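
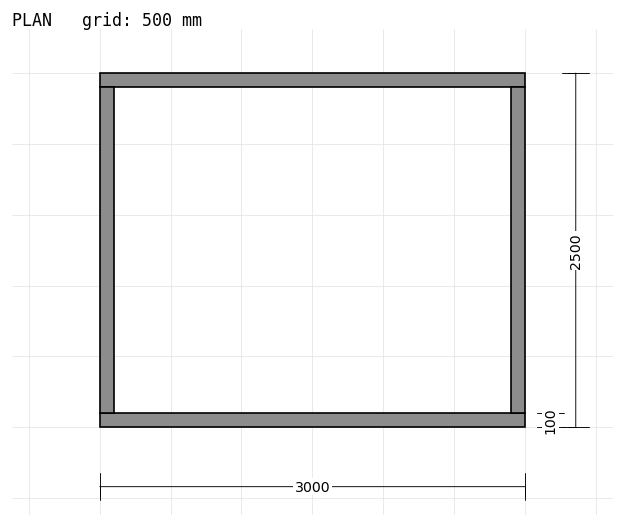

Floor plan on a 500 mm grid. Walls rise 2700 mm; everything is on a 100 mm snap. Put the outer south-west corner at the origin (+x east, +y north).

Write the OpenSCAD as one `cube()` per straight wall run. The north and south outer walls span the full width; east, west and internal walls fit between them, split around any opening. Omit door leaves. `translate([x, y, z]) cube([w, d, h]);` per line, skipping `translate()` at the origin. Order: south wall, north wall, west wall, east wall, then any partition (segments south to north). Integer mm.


cube([3000, 100, 2700]);
translate([0, 2400, 0]) cube([3000, 100, 2700]);
translate([0, 100, 0]) cube([100, 2300, 2700]);
translate([2900, 100, 0]) cube([100, 2300, 2700]);


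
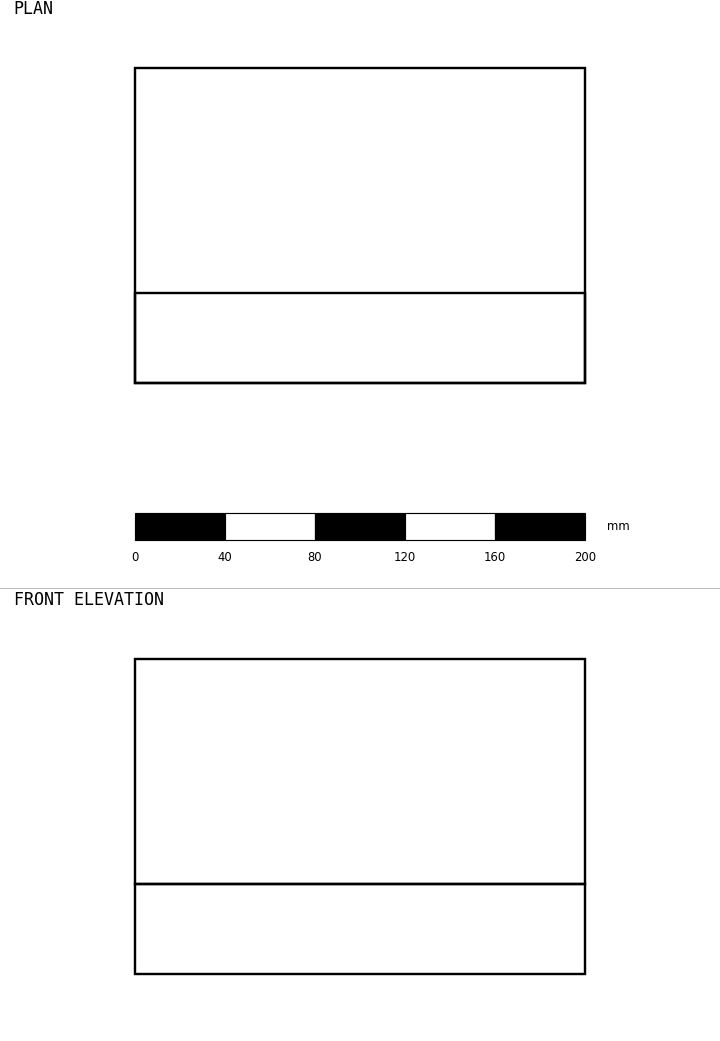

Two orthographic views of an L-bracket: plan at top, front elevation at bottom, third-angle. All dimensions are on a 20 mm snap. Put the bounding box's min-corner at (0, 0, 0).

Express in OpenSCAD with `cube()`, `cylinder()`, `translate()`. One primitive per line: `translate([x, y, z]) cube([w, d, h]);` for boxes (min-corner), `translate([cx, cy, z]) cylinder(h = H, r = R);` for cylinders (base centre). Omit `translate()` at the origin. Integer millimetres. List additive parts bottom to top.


cube([200, 140, 40]);
translate([0, 0, 40]) cube([200, 40, 100]);


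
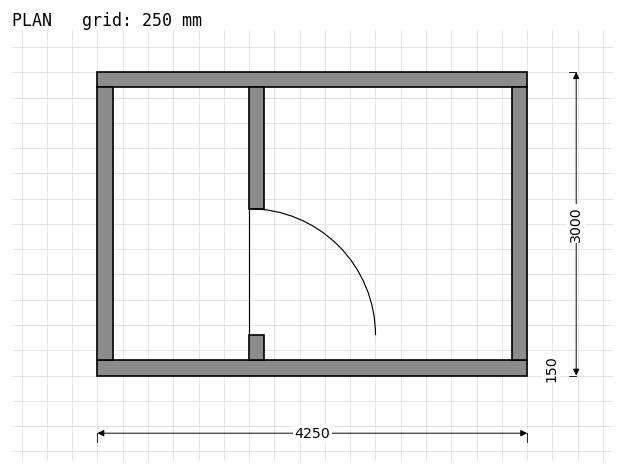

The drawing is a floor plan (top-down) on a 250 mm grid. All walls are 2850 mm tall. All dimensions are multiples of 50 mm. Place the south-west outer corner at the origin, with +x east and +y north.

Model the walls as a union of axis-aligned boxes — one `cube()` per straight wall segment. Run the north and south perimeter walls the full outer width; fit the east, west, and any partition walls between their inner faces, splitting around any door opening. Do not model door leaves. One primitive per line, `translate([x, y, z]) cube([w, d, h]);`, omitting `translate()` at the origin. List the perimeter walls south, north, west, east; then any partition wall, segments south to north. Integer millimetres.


cube([4250, 150, 2850]);
translate([0, 2850, 0]) cube([4250, 150, 2850]);
translate([0, 150, 0]) cube([150, 2700, 2850]);
translate([4100, 150, 0]) cube([150, 2700, 2850]);
translate([1500, 150, 0]) cube([150, 250, 2850]);
translate([1500, 1650, 0]) cube([150, 1200, 2850]);


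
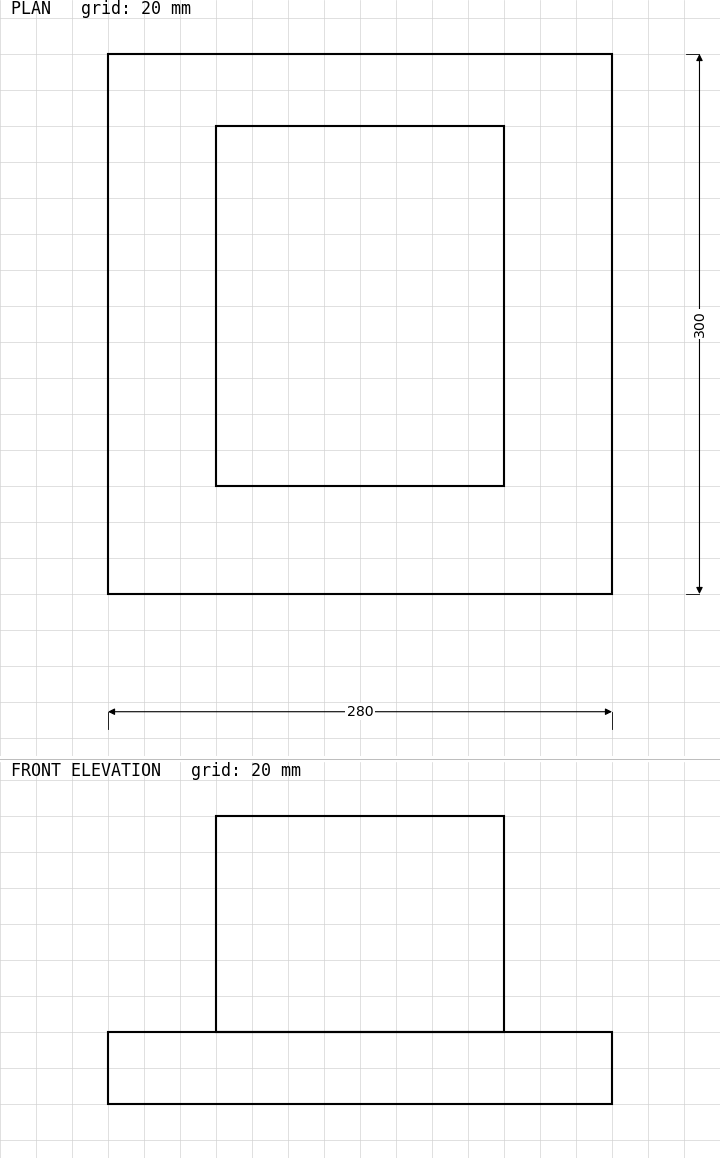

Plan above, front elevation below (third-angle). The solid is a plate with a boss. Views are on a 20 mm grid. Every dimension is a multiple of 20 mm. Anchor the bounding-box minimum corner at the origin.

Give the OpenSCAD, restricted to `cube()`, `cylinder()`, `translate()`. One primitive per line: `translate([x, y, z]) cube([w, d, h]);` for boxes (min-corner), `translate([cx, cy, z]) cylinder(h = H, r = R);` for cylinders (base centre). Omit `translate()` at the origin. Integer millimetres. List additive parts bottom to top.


cube([280, 300, 40]);
translate([60, 60, 40]) cube([160, 200, 120]);


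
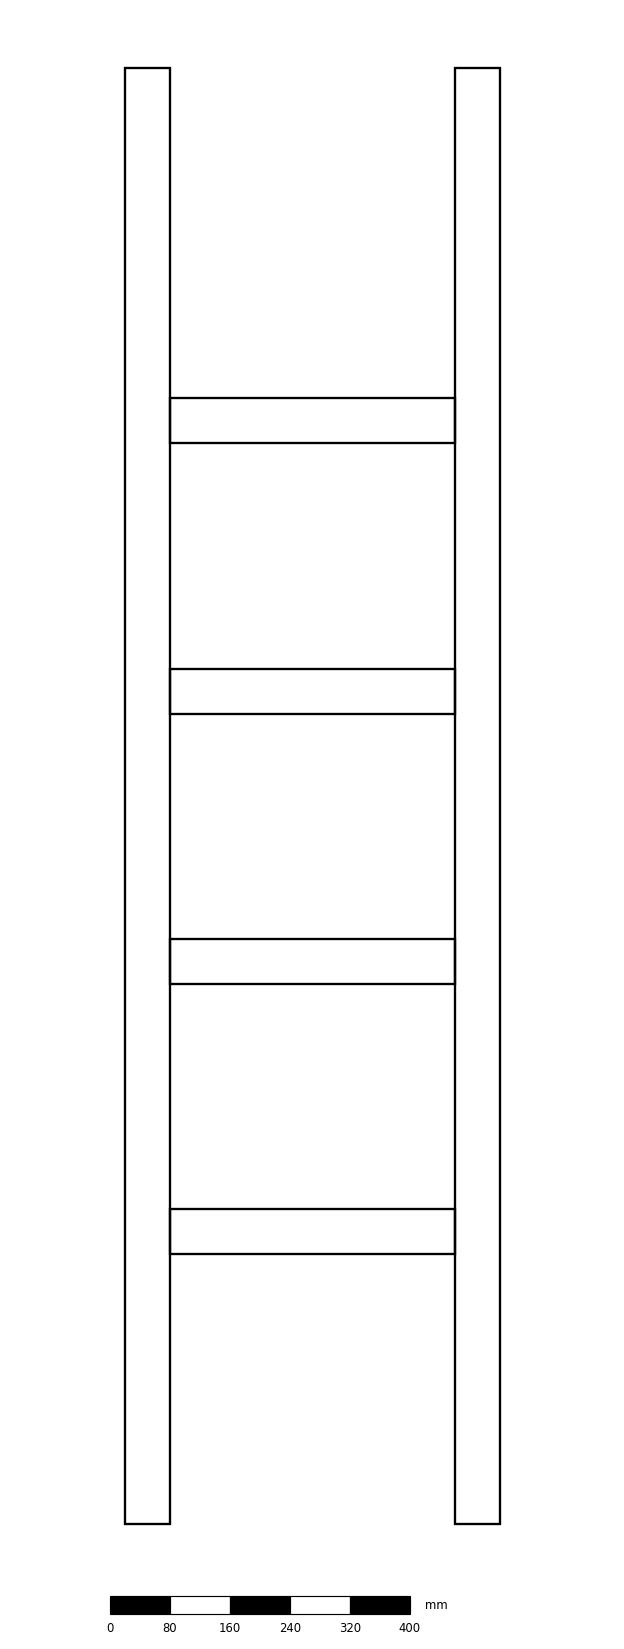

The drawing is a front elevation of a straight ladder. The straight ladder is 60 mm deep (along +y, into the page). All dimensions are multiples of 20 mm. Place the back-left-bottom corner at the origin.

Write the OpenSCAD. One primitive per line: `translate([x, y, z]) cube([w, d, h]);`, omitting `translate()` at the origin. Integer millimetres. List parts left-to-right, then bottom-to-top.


cube([60, 60, 1940]);
translate([60, 0, 360]) cube([380, 60, 60]);
translate([60, 0, 720]) cube([380, 60, 60]);
translate([60, 0, 1080]) cube([380, 60, 60]);
translate([60, 0, 1440]) cube([380, 60, 60]);
translate([440, 0, 0]) cube([60, 60, 1940]);


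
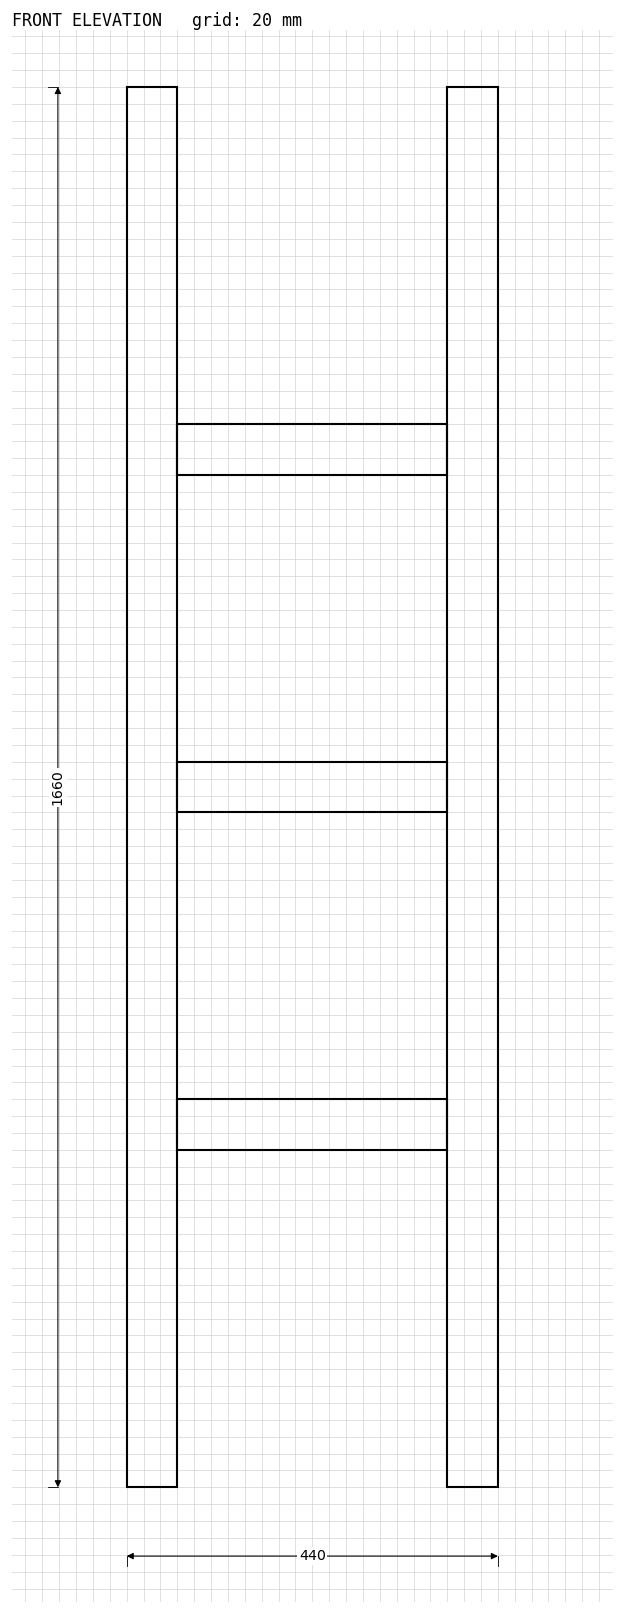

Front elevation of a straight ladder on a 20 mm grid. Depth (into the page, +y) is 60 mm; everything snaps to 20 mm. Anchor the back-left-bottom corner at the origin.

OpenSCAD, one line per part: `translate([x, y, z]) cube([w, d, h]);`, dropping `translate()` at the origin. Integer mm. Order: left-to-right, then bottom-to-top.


cube([60, 60, 1660]);
translate([60, 0, 400]) cube([320, 60, 60]);
translate([60, 0, 800]) cube([320, 60, 60]);
translate([60, 0, 1200]) cube([320, 60, 60]);
translate([380, 0, 0]) cube([60, 60, 1660]);


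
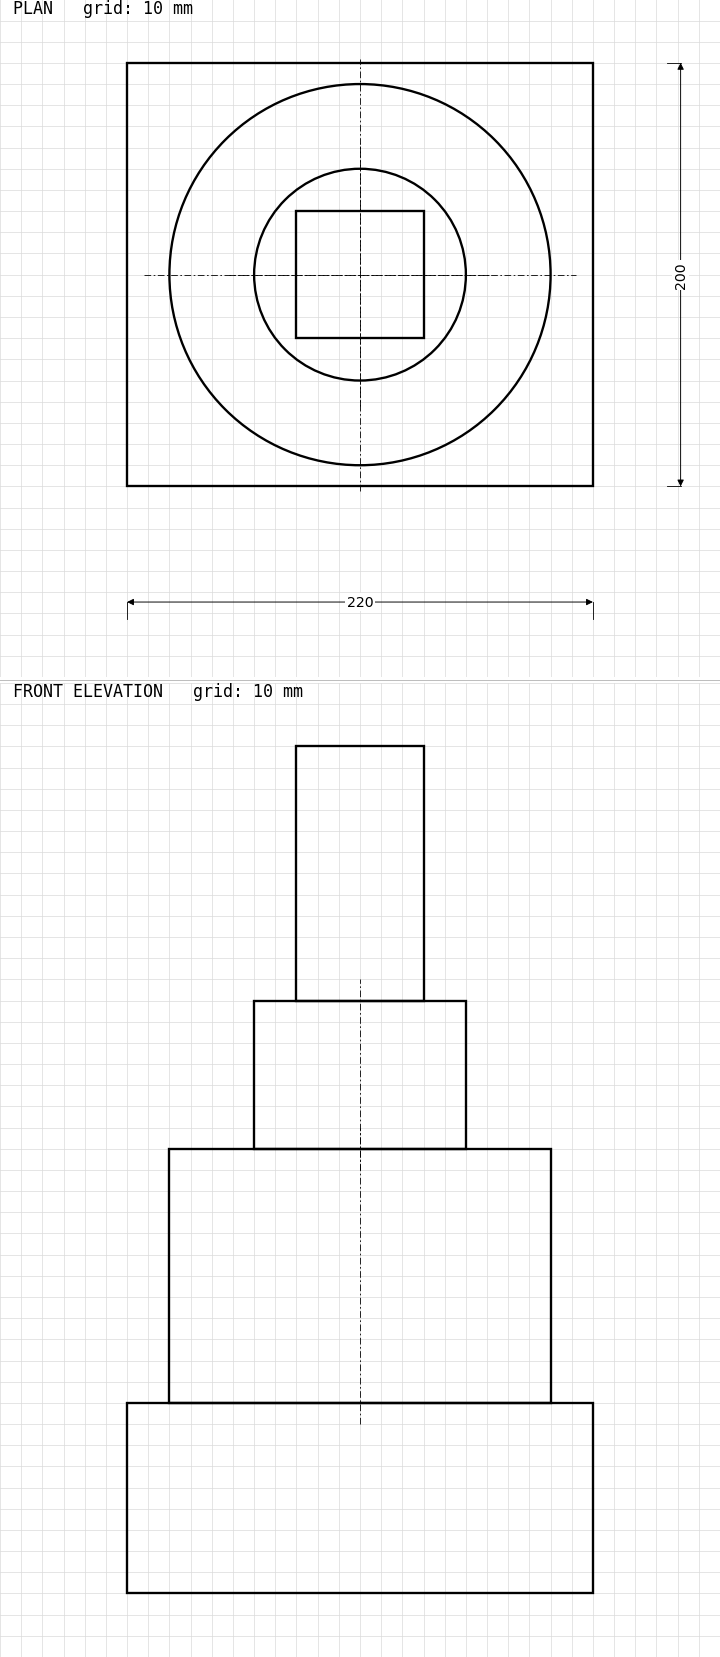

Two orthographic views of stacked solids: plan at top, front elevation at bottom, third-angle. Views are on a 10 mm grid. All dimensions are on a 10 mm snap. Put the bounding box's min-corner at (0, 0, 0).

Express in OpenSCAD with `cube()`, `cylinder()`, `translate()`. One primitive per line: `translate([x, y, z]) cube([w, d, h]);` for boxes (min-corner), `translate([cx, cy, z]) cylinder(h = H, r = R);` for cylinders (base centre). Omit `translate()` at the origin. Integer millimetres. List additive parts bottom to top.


cube([220, 200, 90]);
translate([110, 100, 90]) cylinder(h = 120, r = 90);
translate([110, 100, 210]) cylinder(h = 70, r = 50);
translate([80, 70, 280]) cube([60, 60, 120]);


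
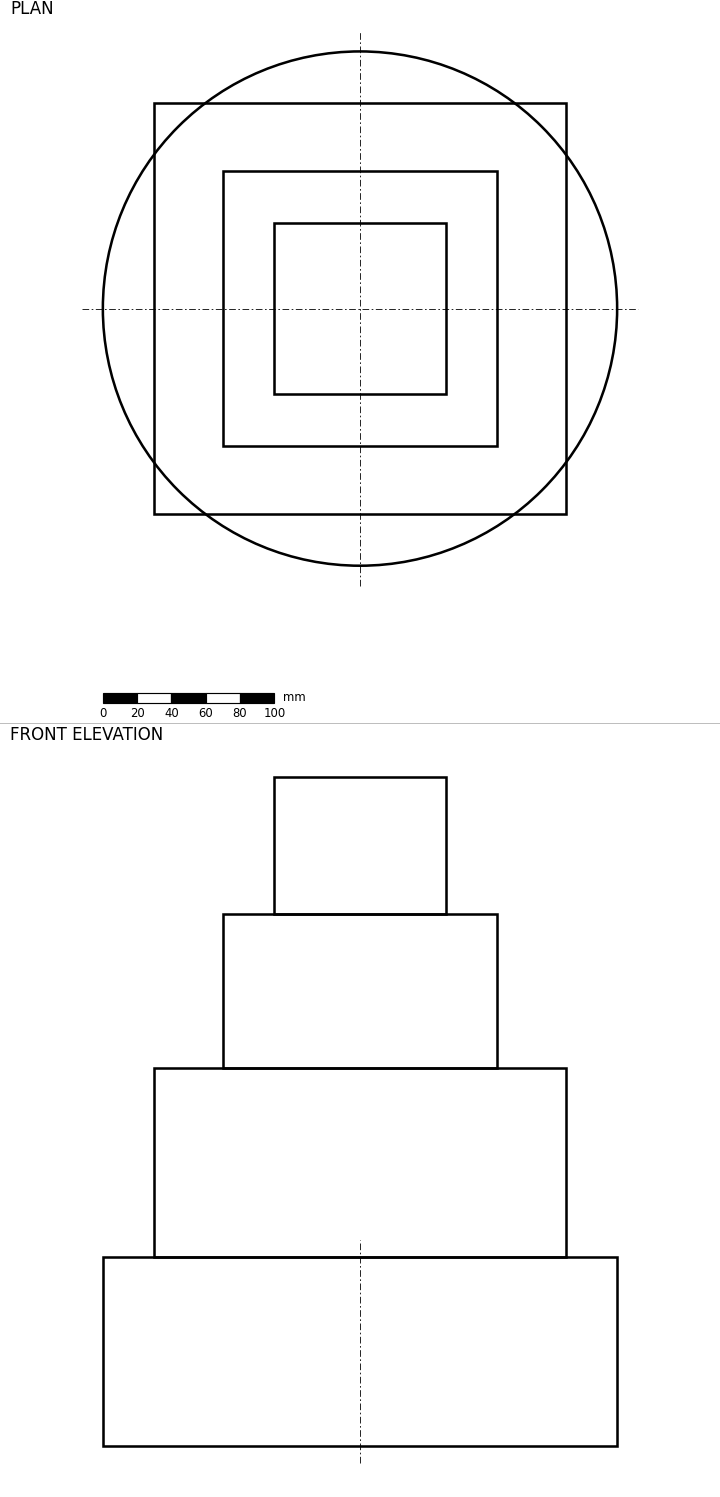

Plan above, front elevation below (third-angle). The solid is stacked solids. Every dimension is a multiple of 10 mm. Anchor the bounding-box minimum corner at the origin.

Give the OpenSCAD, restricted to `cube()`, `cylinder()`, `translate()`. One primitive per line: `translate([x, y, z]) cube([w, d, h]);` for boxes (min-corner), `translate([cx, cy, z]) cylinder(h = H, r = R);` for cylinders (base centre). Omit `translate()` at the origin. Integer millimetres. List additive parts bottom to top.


translate([150, 150, 0]) cylinder(h = 110, r = 150);
translate([30, 30, 110]) cube([240, 240, 110]);
translate([70, 70, 220]) cube([160, 160, 90]);
translate([100, 100, 310]) cube([100, 100, 80]);


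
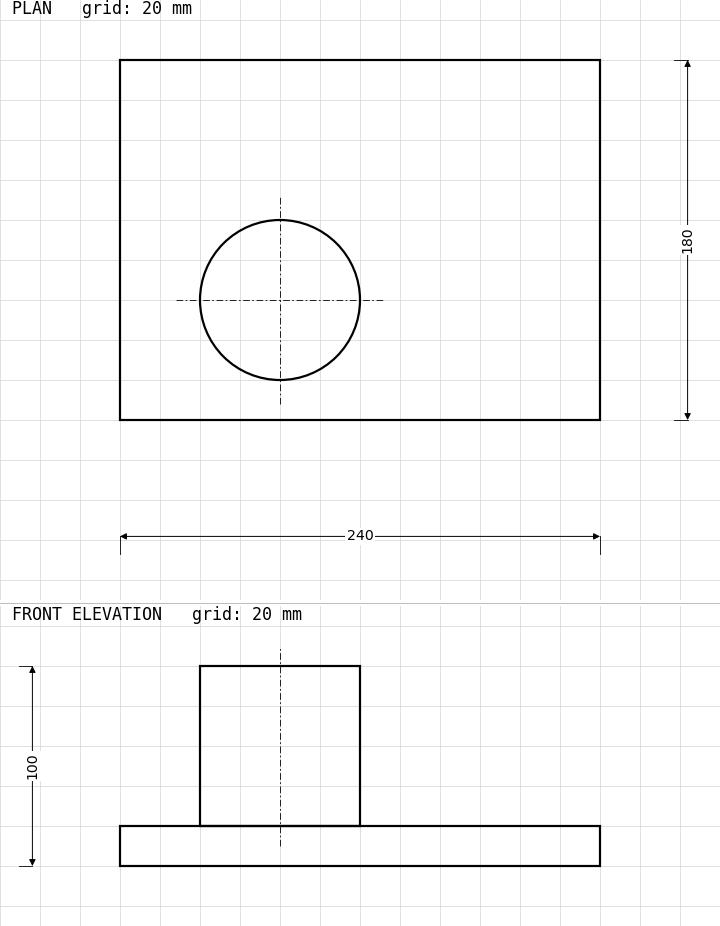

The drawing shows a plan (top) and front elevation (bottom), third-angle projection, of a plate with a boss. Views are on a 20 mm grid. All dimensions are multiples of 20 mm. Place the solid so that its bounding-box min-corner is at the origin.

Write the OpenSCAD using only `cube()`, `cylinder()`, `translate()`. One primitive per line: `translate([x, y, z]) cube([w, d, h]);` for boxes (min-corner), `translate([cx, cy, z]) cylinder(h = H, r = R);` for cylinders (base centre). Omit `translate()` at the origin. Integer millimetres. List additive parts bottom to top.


cube([240, 180, 20]);
translate([80, 60, 20]) cylinder(h = 80, r = 40);


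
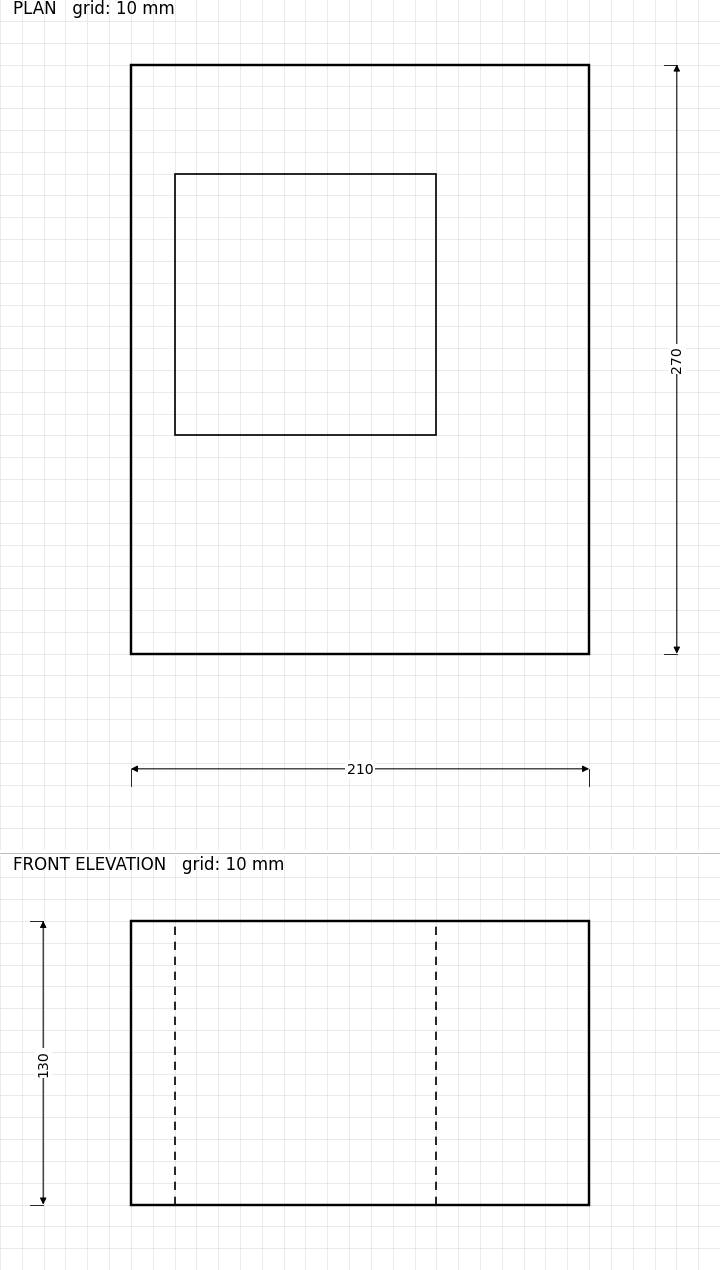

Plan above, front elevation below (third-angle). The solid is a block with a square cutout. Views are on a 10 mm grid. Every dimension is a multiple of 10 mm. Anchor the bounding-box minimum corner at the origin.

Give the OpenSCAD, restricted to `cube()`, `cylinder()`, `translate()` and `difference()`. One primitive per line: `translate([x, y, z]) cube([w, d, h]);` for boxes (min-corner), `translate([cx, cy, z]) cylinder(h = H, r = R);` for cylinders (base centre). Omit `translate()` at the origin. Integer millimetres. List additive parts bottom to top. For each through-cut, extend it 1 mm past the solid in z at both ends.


difference() {
  cube([210, 270, 130]);
  translate([20, 100, -1]) cube([120, 120, 132]);
}


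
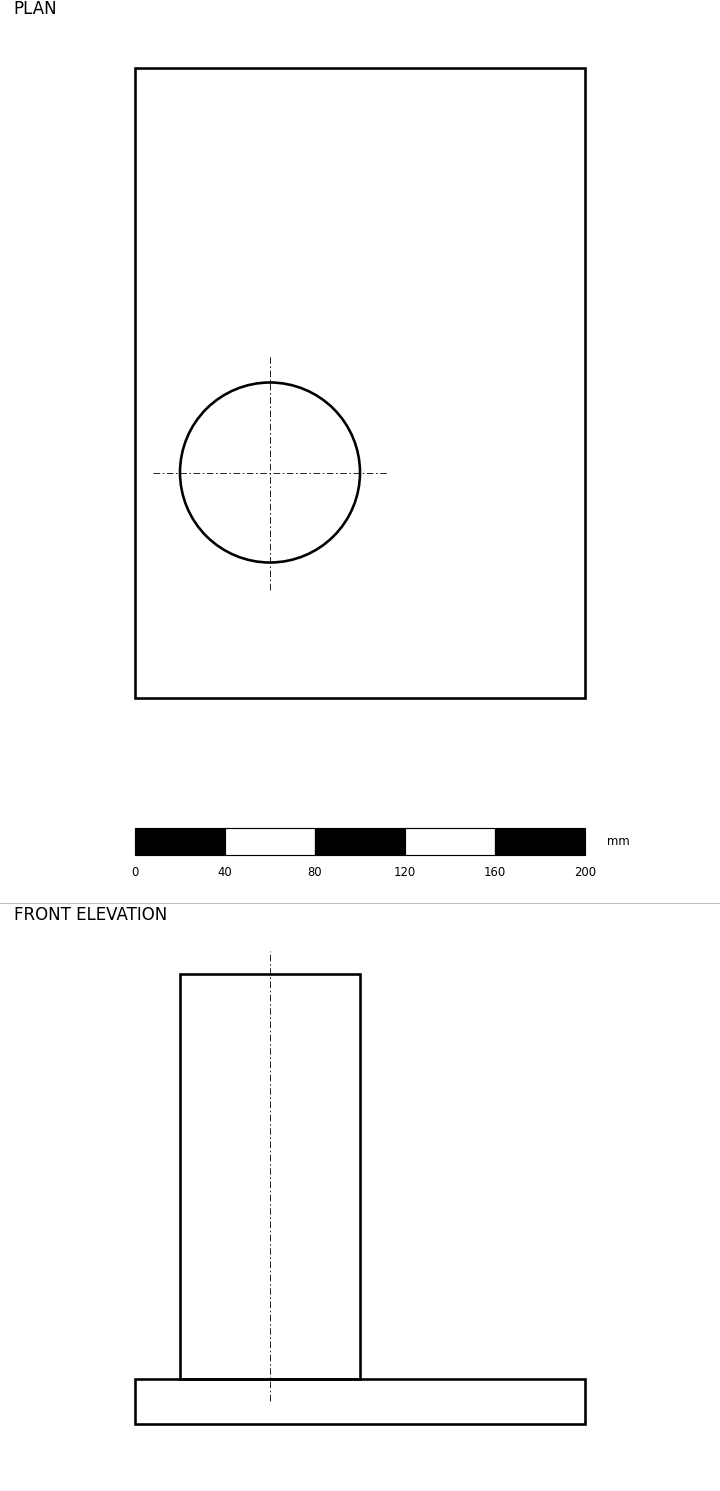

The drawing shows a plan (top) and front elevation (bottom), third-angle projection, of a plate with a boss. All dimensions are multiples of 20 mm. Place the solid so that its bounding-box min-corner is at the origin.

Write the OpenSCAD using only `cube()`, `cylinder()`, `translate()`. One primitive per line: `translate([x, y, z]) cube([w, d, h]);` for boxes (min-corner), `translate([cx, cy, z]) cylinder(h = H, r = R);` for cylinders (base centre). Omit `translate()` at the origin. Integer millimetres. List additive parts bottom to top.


cube([200, 280, 20]);
translate([60, 100, 20]) cylinder(h = 180, r = 40);


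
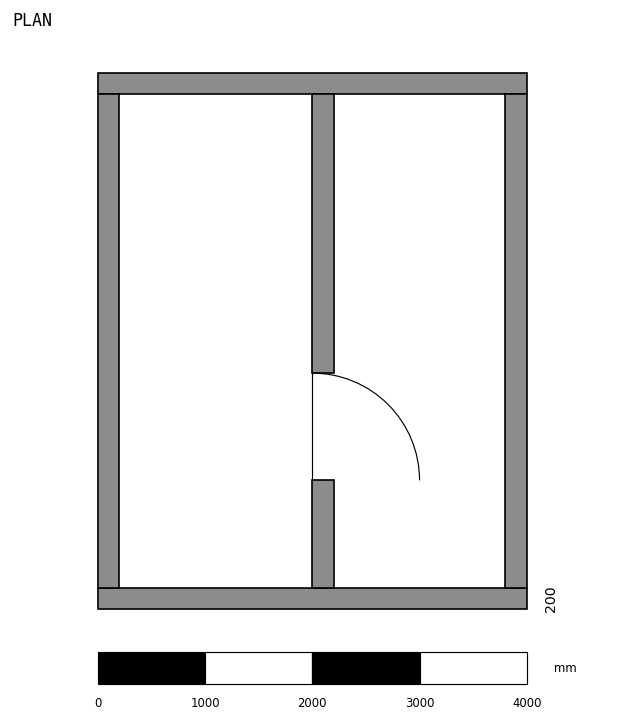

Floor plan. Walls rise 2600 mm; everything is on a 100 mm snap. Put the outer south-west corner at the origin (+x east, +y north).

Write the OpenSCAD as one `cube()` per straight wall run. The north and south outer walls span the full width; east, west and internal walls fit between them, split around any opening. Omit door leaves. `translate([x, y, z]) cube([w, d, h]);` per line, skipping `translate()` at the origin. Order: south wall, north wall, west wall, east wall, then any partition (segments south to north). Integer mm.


cube([4000, 200, 2600]);
translate([0, 4800, 0]) cube([4000, 200, 2600]);
translate([0, 200, 0]) cube([200, 4600, 2600]);
translate([3800, 200, 0]) cube([200, 4600, 2600]);
translate([2000, 200, 0]) cube([200, 1000, 2600]);
translate([2000, 2200, 0]) cube([200, 2600, 2600]);


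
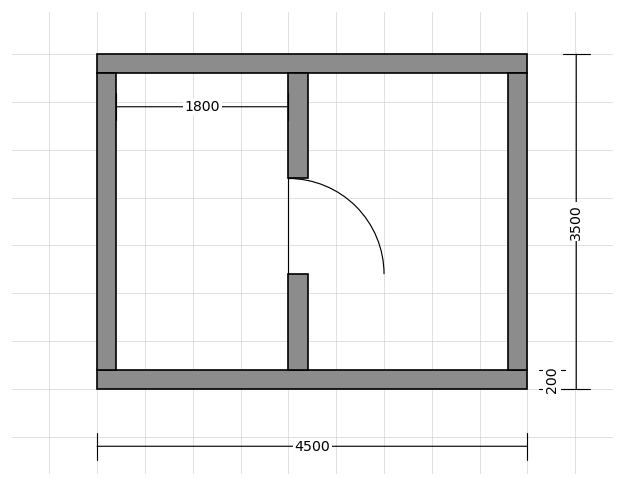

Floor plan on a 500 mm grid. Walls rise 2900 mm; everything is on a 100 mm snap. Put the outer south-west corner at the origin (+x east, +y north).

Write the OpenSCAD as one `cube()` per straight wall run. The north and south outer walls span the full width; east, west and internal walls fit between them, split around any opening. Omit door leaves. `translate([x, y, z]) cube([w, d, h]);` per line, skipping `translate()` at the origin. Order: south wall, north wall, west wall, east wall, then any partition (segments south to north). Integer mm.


cube([4500, 200, 2900]);
translate([0, 3300, 0]) cube([4500, 200, 2900]);
translate([0, 200, 0]) cube([200, 3100, 2900]);
translate([4300, 200, 0]) cube([200, 3100, 2900]);
translate([2000, 200, 0]) cube([200, 1000, 2900]);
translate([2000, 2200, 0]) cube([200, 1100, 2900]);


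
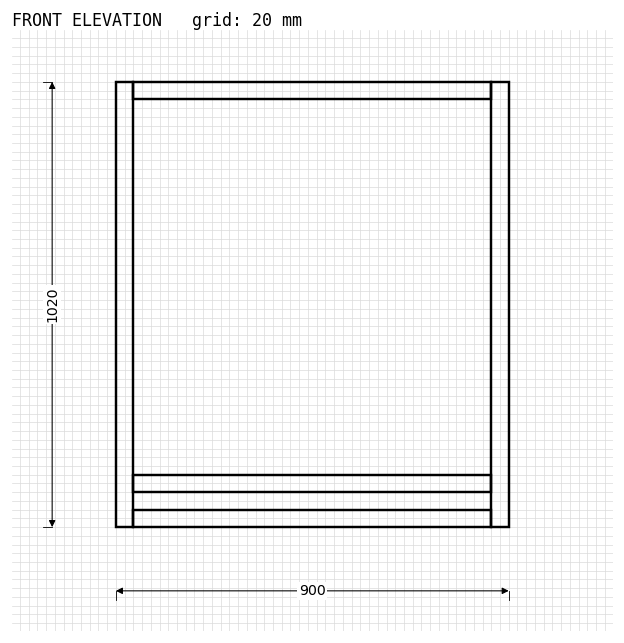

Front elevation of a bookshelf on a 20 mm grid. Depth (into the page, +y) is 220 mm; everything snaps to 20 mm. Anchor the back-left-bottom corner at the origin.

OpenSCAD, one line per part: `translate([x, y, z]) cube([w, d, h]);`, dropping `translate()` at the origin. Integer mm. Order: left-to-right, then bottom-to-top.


cube([40, 220, 1020]);
translate([40, 0, 0]) cube([820, 220, 40]);
translate([40, 0, 80]) cube([820, 220, 40]);
translate([40, 0, 980]) cube([820, 220, 40]);
translate([860, 0, 0]) cube([40, 220, 1020]);


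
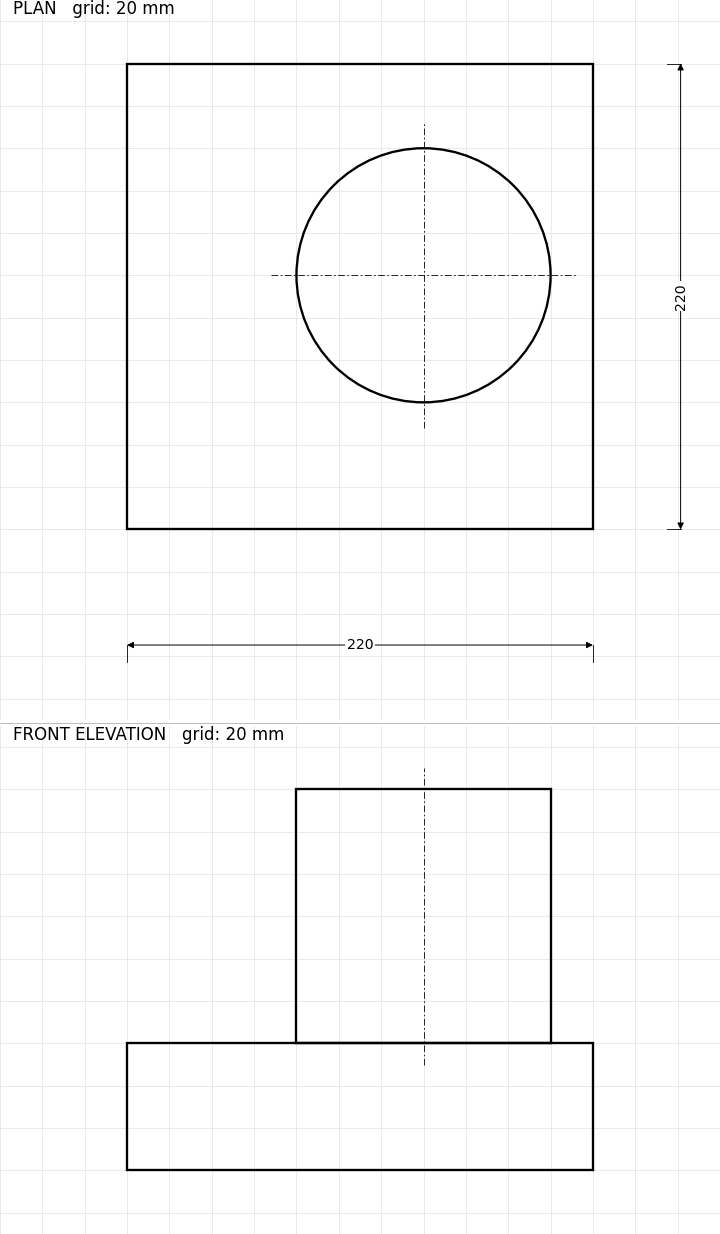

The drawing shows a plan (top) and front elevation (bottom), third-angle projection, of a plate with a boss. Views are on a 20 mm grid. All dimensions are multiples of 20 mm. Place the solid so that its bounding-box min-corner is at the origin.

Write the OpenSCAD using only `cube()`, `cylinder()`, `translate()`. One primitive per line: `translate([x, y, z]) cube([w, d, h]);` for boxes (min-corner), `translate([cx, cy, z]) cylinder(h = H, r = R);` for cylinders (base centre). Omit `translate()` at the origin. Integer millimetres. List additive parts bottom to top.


cube([220, 220, 60]);
translate([140, 120, 60]) cylinder(h = 120, r = 60);


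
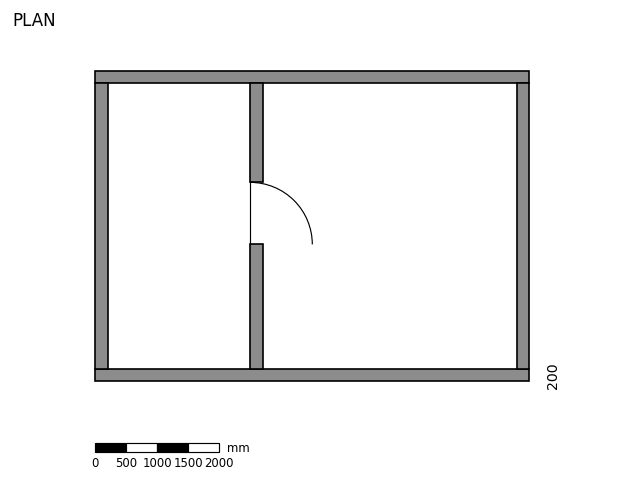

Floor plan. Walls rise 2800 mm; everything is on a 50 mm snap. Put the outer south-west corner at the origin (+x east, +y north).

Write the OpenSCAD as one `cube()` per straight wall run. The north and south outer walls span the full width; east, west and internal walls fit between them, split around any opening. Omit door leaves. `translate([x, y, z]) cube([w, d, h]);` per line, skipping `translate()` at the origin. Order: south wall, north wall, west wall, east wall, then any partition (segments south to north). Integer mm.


cube([7000, 200, 2800]);
translate([0, 4800, 0]) cube([7000, 200, 2800]);
translate([0, 200, 0]) cube([200, 4600, 2800]);
translate([6800, 200, 0]) cube([200, 4600, 2800]);
translate([2500, 200, 0]) cube([200, 2000, 2800]);
translate([2500, 3200, 0]) cube([200, 1600, 2800]);


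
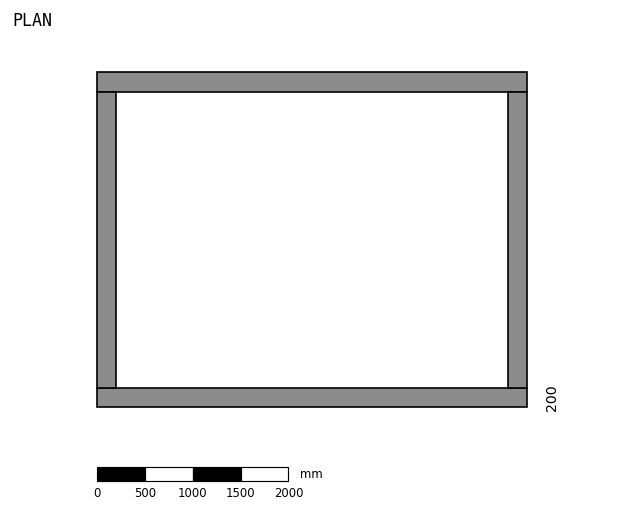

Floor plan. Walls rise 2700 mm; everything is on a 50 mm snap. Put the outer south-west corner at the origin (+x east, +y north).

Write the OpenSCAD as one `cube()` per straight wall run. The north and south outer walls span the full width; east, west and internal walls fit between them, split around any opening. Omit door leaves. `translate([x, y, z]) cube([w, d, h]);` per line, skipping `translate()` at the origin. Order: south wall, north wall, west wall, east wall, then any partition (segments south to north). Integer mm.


cube([4500, 200, 2700]);
translate([0, 3300, 0]) cube([4500, 200, 2700]);
translate([0, 200, 0]) cube([200, 3100, 2700]);
translate([4300, 200, 0]) cube([200, 3100, 2700]);


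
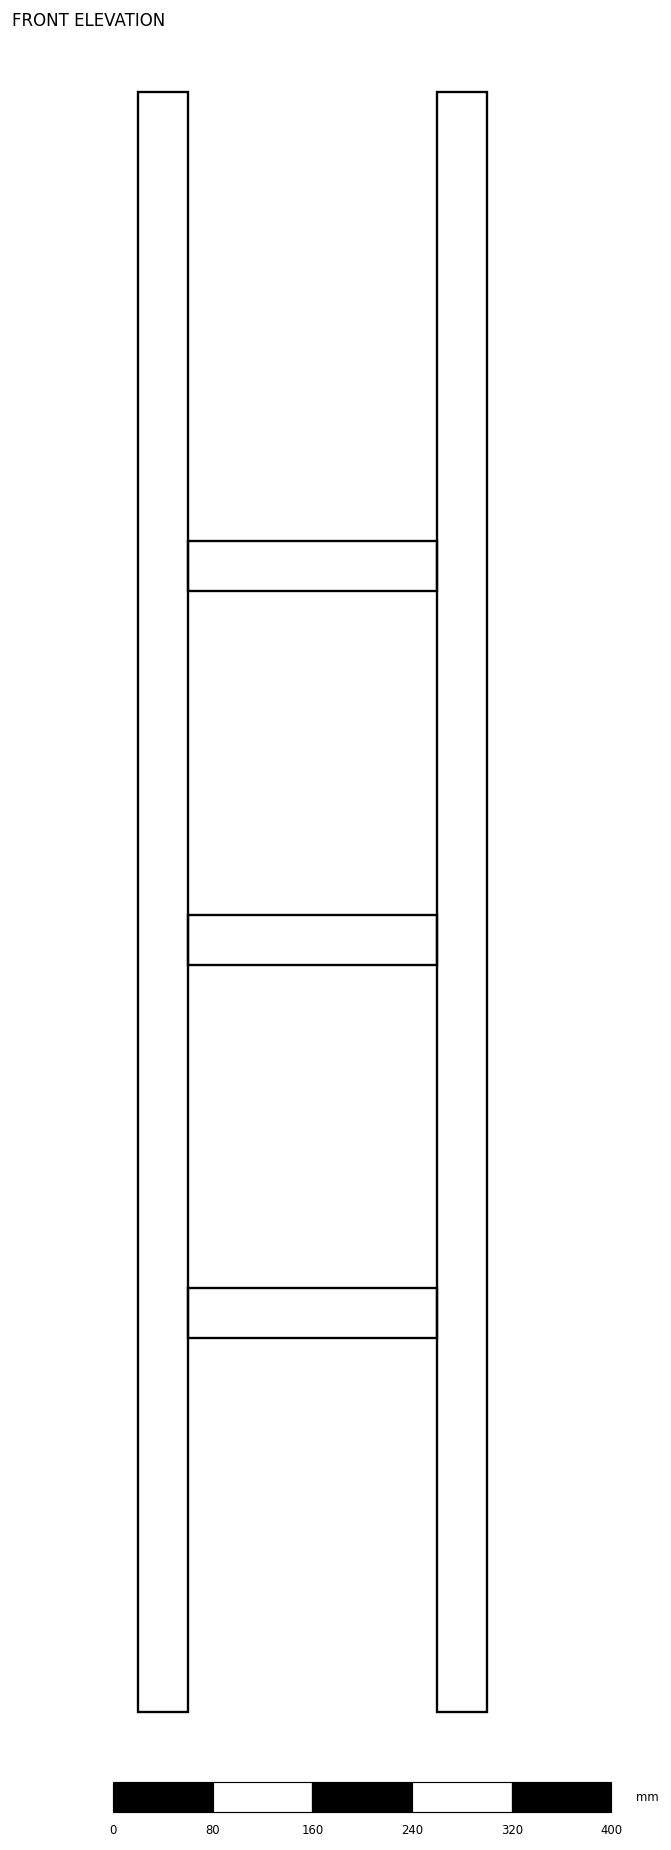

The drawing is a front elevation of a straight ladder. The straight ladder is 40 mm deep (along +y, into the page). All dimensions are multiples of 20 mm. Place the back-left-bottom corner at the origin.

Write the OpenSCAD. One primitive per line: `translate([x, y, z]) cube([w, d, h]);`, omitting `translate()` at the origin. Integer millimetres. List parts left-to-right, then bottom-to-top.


cube([40, 40, 1300]);
translate([40, 0, 300]) cube([200, 40, 40]);
translate([40, 0, 600]) cube([200, 40, 40]);
translate([40, 0, 900]) cube([200, 40, 40]);
translate([240, 0, 0]) cube([40, 40, 1300]);


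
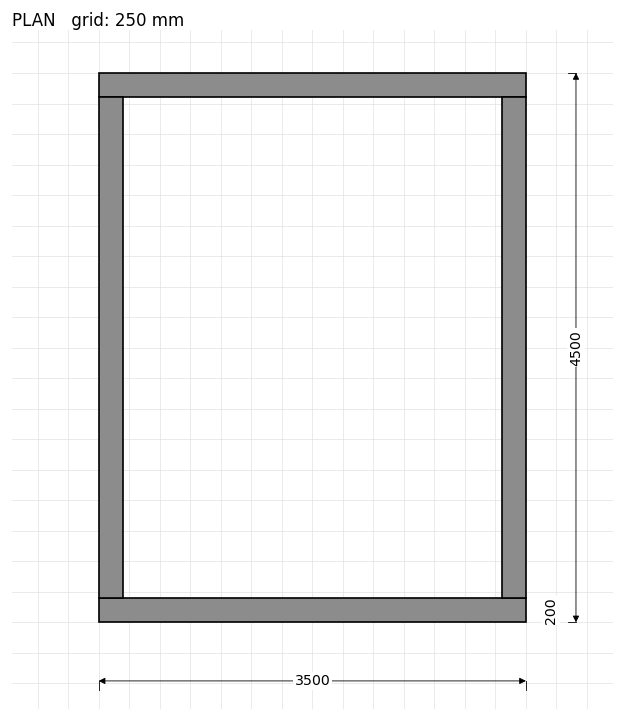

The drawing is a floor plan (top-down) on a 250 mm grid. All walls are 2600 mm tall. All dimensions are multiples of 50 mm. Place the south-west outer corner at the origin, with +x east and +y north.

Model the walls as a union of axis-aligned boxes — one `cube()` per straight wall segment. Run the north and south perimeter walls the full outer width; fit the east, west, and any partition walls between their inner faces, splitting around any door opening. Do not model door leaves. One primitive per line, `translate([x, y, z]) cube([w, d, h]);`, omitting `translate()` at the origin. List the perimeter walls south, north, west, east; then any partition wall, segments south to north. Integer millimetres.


cube([3500, 200, 2600]);
translate([0, 4300, 0]) cube([3500, 200, 2600]);
translate([0, 200, 0]) cube([200, 4100, 2600]);
translate([3300, 200, 0]) cube([200, 4100, 2600]);


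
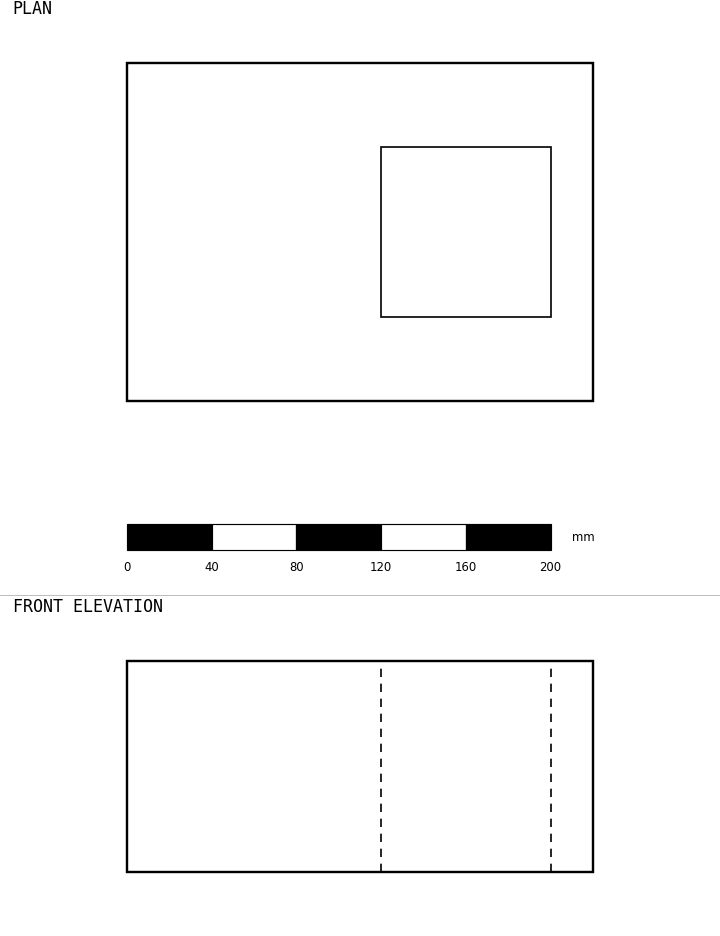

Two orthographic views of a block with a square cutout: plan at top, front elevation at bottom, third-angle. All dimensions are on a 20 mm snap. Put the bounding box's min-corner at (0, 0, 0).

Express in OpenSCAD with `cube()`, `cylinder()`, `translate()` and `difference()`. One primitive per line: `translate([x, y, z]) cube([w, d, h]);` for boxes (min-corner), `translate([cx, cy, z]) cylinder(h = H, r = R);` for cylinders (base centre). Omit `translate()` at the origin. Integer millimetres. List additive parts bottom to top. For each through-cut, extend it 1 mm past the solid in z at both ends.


difference() {
  cube([220, 160, 100]);
  translate([120, 40, -1]) cube([80, 80, 102]);
}


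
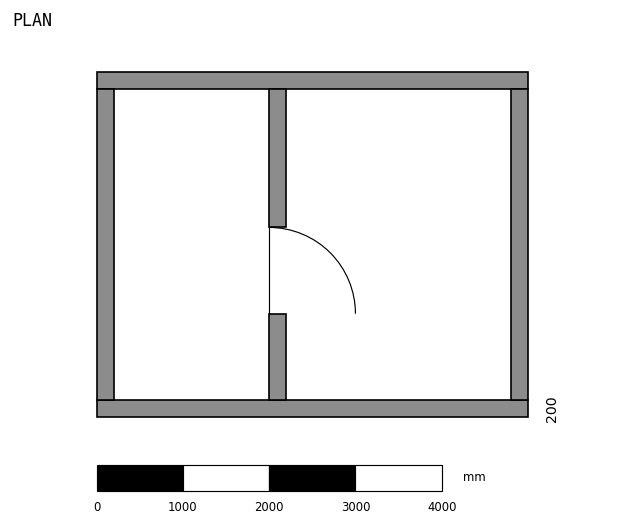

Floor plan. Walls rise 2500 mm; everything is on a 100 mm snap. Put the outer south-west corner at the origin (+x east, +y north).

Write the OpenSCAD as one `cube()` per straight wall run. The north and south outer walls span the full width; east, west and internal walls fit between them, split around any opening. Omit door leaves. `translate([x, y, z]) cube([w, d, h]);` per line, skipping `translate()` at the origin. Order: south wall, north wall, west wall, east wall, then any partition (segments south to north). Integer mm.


cube([5000, 200, 2500]);
translate([0, 3800, 0]) cube([5000, 200, 2500]);
translate([0, 200, 0]) cube([200, 3600, 2500]);
translate([4800, 200, 0]) cube([200, 3600, 2500]);
translate([2000, 200, 0]) cube([200, 1000, 2500]);
translate([2000, 2200, 0]) cube([200, 1600, 2500]);


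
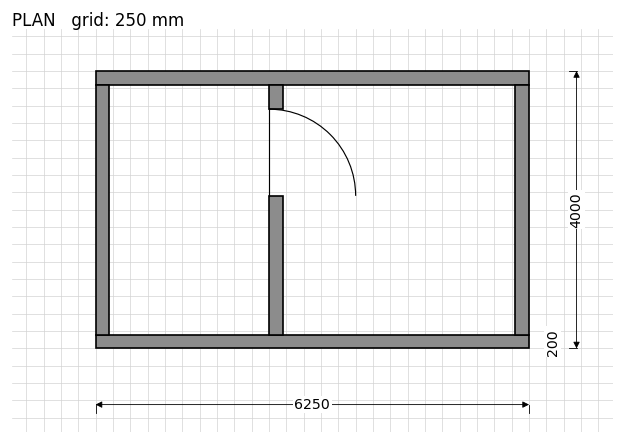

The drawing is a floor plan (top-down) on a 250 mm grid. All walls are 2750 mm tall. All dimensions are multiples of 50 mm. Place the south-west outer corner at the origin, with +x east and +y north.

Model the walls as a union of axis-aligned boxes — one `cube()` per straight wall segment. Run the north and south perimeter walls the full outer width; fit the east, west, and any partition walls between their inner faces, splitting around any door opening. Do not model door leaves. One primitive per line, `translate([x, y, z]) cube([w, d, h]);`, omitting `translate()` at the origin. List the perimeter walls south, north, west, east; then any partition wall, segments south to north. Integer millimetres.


cube([6250, 200, 2750]);
translate([0, 3800, 0]) cube([6250, 200, 2750]);
translate([0, 200, 0]) cube([200, 3600, 2750]);
translate([6050, 200, 0]) cube([200, 3600, 2750]);
translate([2500, 200, 0]) cube([200, 2000, 2750]);
translate([2500, 3450, 0]) cube([200, 350, 2750]);


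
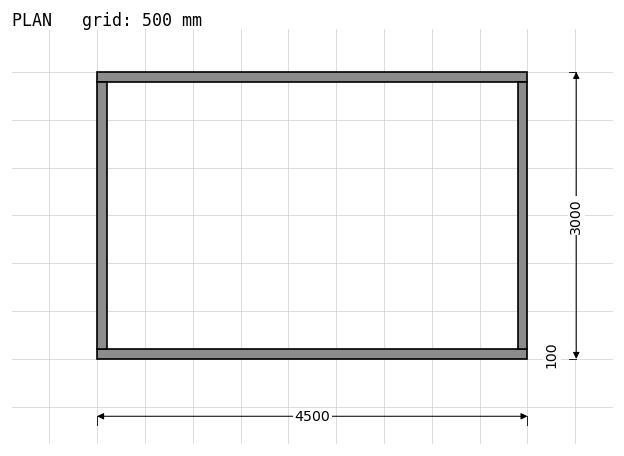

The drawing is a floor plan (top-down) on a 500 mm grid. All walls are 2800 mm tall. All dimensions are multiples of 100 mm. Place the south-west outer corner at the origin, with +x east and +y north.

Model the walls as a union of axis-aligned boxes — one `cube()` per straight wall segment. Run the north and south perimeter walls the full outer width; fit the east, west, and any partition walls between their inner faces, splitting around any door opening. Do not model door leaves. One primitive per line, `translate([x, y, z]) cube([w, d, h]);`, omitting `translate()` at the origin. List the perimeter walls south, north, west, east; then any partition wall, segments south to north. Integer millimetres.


cube([4500, 100, 2800]);
translate([0, 2900, 0]) cube([4500, 100, 2800]);
translate([0, 100, 0]) cube([100, 2800, 2800]);
translate([4400, 100, 0]) cube([100, 2800, 2800]);


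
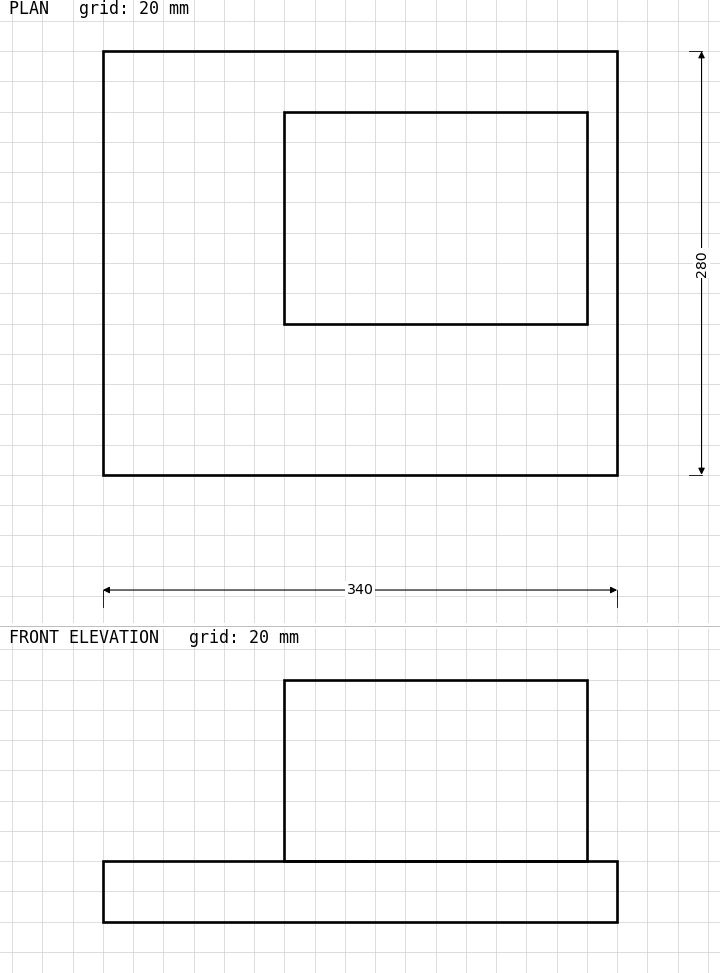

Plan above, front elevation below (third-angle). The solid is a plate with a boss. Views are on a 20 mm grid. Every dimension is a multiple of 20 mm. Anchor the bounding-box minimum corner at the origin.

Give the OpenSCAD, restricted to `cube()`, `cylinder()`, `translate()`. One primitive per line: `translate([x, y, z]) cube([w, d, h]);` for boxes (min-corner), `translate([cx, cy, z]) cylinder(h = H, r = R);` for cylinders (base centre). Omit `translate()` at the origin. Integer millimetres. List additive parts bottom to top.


cube([340, 280, 40]);
translate([120, 100, 40]) cube([200, 140, 120]);


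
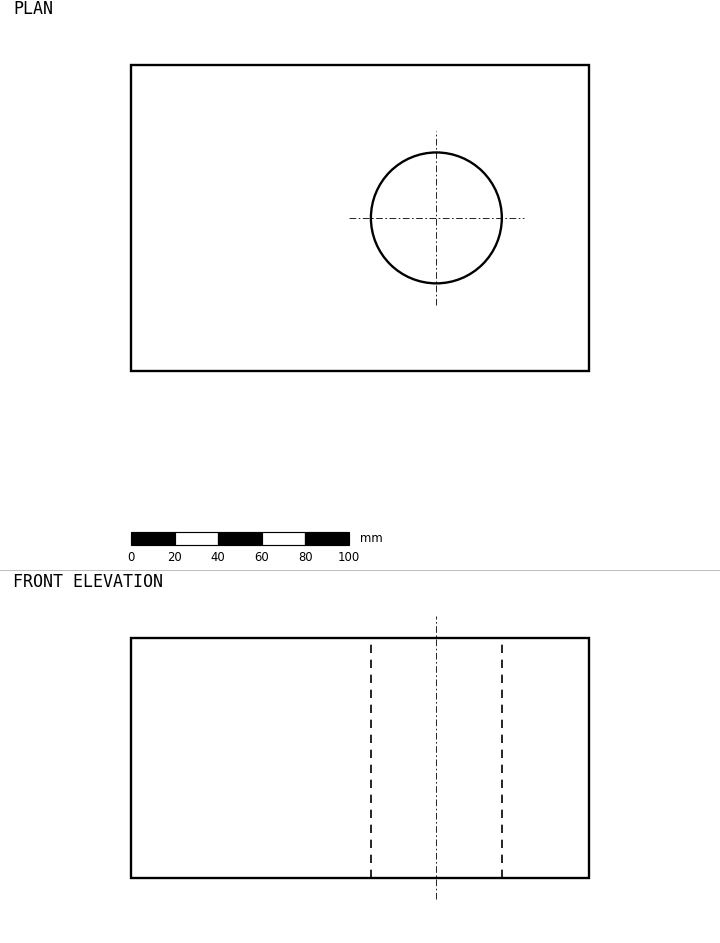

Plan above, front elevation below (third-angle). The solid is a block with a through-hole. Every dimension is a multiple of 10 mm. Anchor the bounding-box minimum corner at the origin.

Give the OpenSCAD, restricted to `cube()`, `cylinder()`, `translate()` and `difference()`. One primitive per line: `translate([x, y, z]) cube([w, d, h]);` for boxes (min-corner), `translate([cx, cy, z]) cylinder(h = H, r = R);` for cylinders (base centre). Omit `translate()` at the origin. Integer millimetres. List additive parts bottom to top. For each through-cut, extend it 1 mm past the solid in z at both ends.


difference() {
  cube([210, 140, 110]);
  translate([140, 70, -1]) cylinder(h = 112, r = 30);
}


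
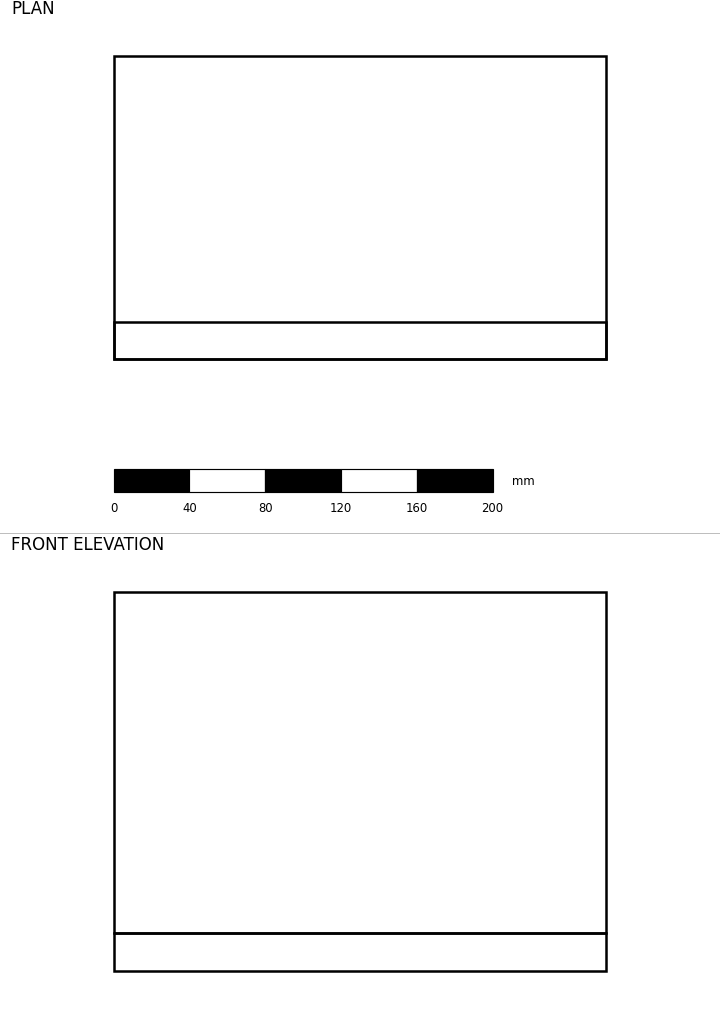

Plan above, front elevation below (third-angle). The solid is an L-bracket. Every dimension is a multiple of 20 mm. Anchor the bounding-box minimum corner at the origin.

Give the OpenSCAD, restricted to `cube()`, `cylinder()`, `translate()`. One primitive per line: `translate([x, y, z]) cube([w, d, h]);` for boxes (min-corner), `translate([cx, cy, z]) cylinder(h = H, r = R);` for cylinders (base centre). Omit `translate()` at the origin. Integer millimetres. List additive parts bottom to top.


cube([260, 160, 20]);
translate([0, 0, 20]) cube([260, 20, 180]);


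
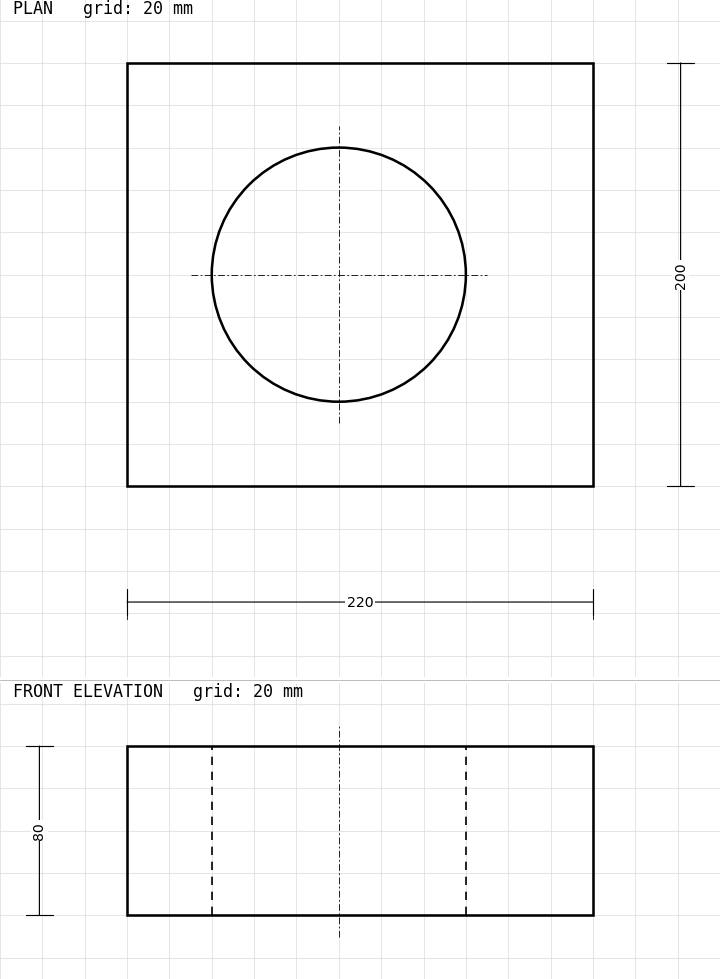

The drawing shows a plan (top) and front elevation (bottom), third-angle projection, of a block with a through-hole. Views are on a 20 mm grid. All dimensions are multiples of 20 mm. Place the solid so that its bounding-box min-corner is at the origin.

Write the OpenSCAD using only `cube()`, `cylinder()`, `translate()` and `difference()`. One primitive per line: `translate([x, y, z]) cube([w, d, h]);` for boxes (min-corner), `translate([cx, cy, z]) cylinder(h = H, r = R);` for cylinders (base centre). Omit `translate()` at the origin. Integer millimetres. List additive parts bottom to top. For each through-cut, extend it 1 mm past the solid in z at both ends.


difference() {
  cube([220, 200, 80]);
  translate([100, 100, -1]) cylinder(h = 82, r = 60);
}


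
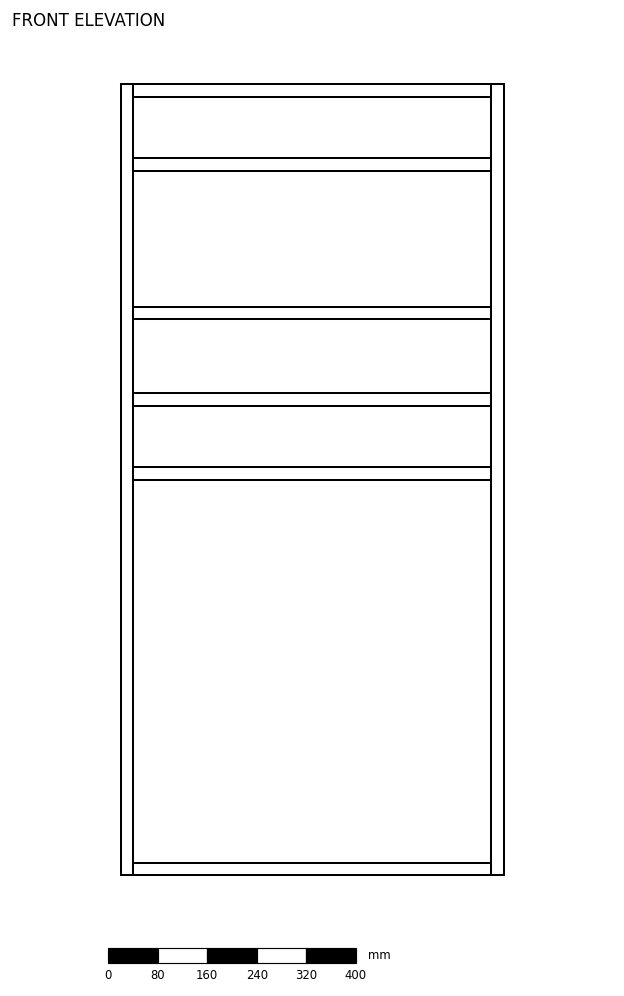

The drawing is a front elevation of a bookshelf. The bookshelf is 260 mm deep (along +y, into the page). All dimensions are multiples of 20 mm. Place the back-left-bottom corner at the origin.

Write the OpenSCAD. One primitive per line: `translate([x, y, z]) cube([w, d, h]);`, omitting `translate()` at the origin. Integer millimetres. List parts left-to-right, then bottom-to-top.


cube([20, 260, 1280]);
translate([20, 0, 0]) cube([580, 260, 20]);
translate([20, 0, 640]) cube([580, 260, 20]);
translate([20, 0, 760]) cube([580, 260, 20]);
translate([20, 0, 900]) cube([580, 260, 20]);
translate([20, 0, 1140]) cube([580, 260, 20]);
translate([20, 0, 1260]) cube([580, 260, 20]);
translate([600, 0, 0]) cube([20, 260, 1280]);


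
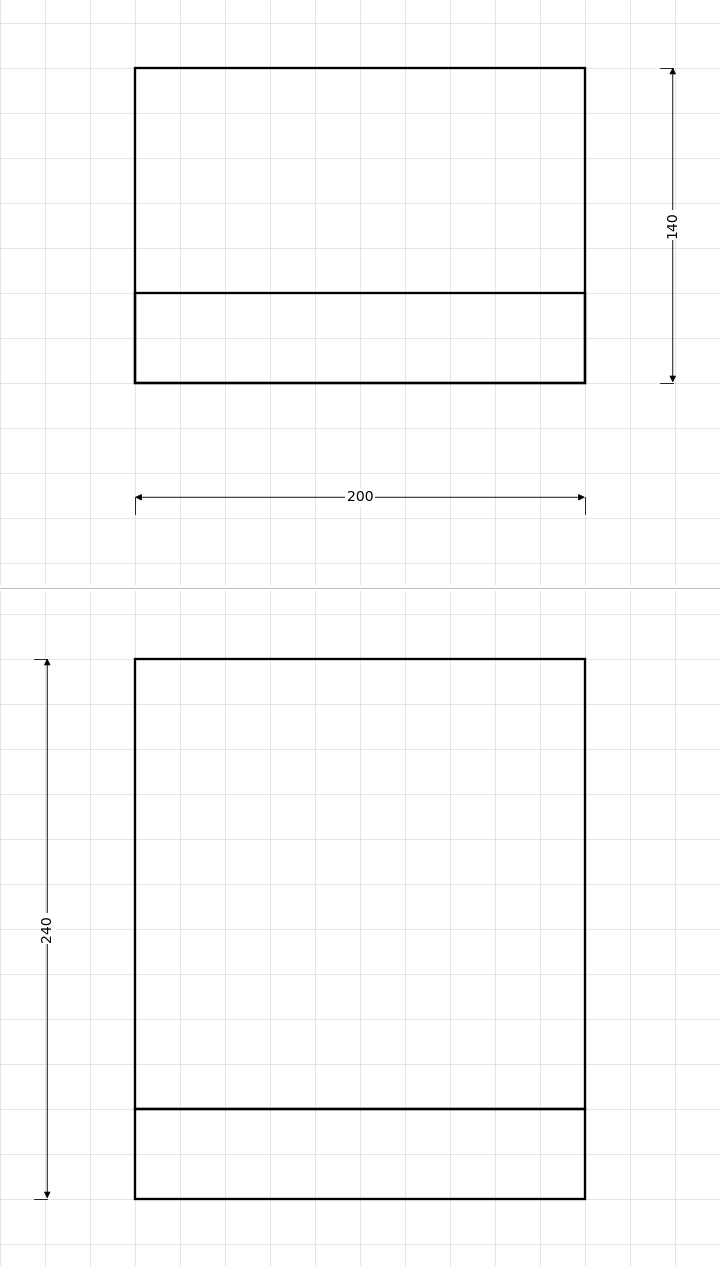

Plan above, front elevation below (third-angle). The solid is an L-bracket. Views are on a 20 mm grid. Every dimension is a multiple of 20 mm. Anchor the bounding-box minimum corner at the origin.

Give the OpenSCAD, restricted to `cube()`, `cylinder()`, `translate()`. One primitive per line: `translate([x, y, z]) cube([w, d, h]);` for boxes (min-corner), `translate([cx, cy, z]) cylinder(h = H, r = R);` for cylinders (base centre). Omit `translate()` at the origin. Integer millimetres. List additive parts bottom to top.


cube([200, 140, 40]);
translate([0, 0, 40]) cube([200, 40, 200]);


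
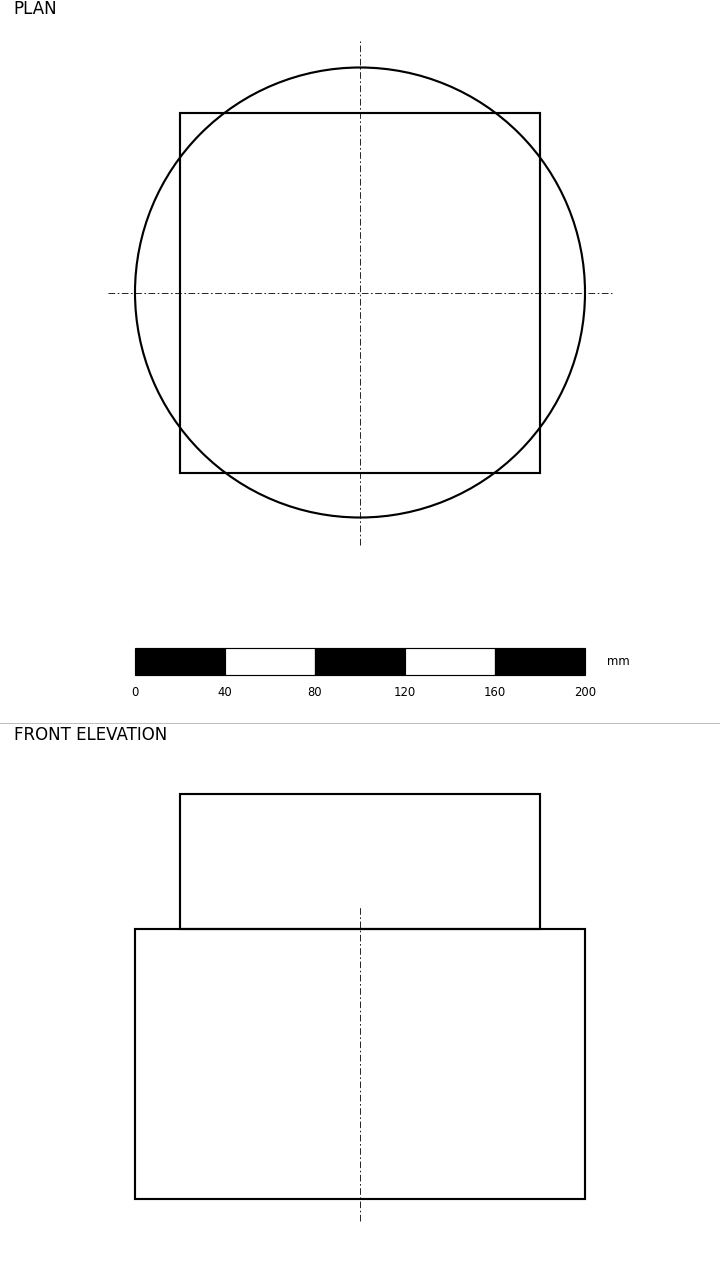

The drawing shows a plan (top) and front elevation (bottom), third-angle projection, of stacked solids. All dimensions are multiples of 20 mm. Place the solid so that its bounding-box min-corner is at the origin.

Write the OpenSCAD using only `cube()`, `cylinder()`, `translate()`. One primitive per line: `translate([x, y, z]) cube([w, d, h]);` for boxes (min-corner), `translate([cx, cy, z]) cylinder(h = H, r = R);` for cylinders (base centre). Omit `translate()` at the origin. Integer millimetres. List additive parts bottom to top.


translate([100, 100, 0]) cylinder(h = 120, r = 100);
translate([20, 20, 120]) cube([160, 160, 60]);


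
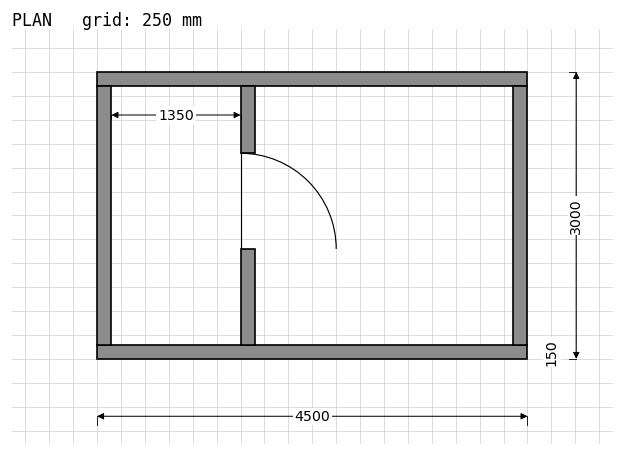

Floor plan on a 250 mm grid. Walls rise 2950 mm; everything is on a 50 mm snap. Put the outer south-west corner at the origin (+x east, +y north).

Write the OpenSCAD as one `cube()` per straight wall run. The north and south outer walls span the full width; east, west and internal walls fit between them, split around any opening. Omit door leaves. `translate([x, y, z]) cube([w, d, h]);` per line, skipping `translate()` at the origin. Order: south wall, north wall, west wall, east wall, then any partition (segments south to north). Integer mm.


cube([4500, 150, 2950]);
translate([0, 2850, 0]) cube([4500, 150, 2950]);
translate([0, 150, 0]) cube([150, 2700, 2950]);
translate([4350, 150, 0]) cube([150, 2700, 2950]);
translate([1500, 150, 0]) cube([150, 1000, 2950]);
translate([1500, 2150, 0]) cube([150, 700, 2950]);


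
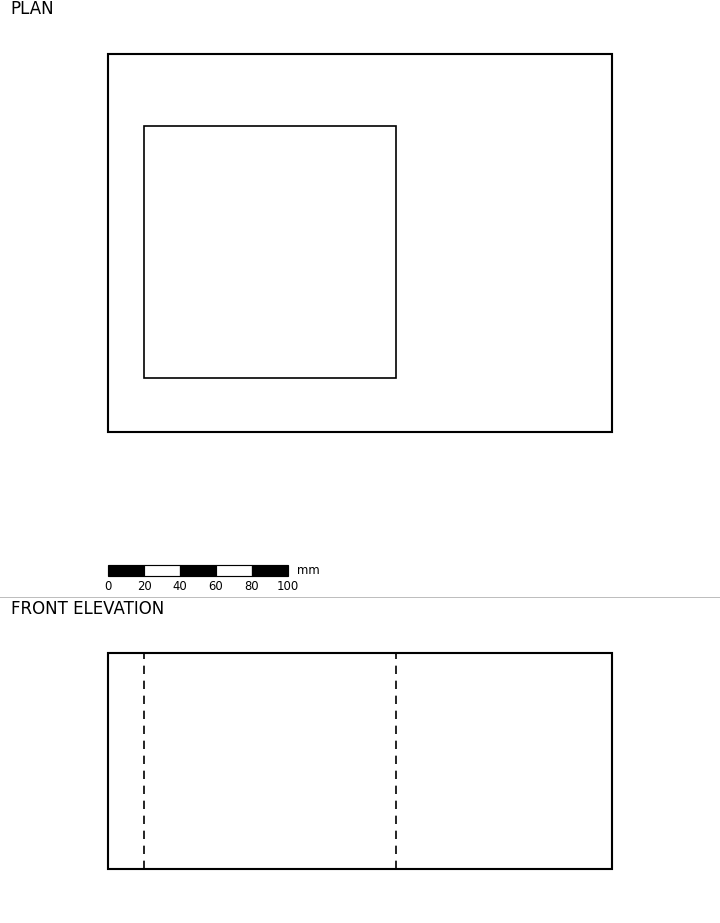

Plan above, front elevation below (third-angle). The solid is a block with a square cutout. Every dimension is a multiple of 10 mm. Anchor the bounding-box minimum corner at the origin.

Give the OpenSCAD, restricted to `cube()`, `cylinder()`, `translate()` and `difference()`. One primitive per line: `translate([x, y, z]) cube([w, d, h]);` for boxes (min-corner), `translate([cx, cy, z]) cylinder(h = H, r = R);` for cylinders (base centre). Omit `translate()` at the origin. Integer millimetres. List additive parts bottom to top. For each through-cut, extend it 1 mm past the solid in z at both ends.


difference() {
  cube([280, 210, 120]);
  translate([20, 30, -1]) cube([140, 140, 122]);
}


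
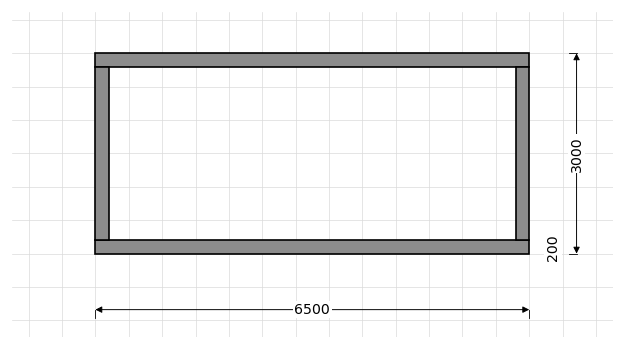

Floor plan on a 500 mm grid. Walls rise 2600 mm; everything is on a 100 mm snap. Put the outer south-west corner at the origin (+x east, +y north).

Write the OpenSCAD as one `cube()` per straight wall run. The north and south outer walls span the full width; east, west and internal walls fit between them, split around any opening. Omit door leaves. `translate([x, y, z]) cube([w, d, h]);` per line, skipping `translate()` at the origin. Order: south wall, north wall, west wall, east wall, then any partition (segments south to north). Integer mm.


cube([6500, 200, 2600]);
translate([0, 2800, 0]) cube([6500, 200, 2600]);
translate([0, 200, 0]) cube([200, 2600, 2600]);
translate([6300, 200, 0]) cube([200, 2600, 2600]);


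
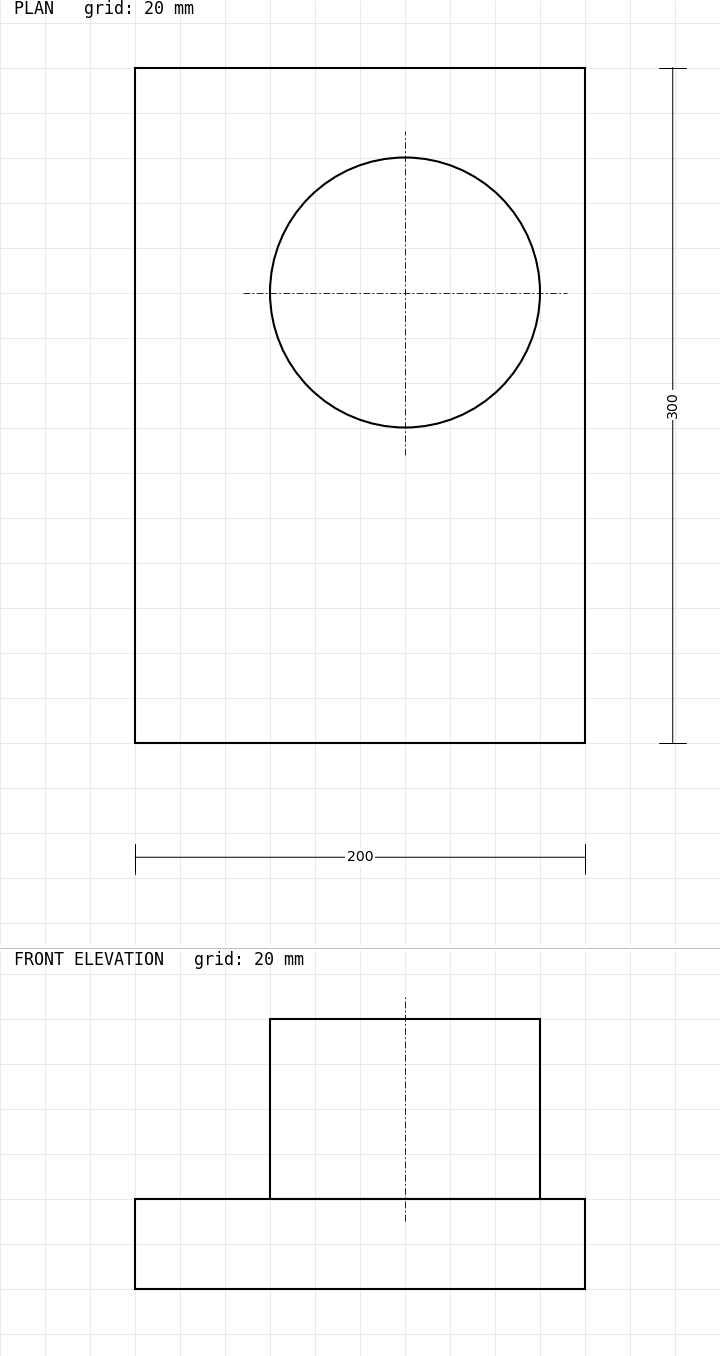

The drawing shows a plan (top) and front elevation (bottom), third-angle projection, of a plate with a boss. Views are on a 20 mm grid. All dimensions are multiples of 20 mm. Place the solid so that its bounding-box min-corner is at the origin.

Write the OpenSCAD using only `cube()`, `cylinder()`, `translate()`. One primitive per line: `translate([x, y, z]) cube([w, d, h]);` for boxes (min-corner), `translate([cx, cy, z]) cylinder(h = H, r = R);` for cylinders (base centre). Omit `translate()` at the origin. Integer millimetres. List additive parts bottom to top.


cube([200, 300, 40]);
translate([120, 200, 40]) cylinder(h = 80, r = 60);
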